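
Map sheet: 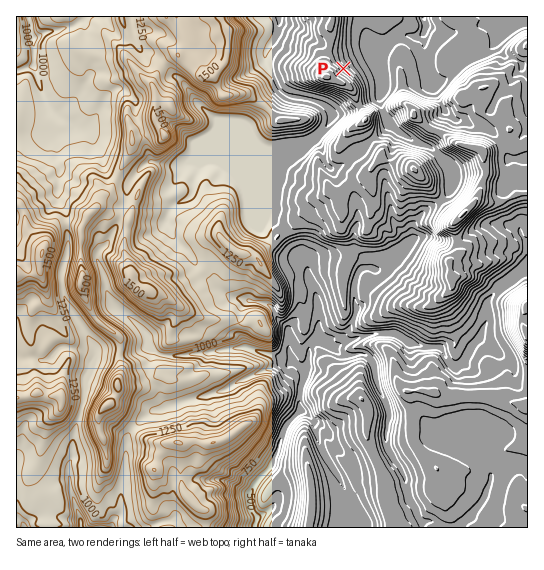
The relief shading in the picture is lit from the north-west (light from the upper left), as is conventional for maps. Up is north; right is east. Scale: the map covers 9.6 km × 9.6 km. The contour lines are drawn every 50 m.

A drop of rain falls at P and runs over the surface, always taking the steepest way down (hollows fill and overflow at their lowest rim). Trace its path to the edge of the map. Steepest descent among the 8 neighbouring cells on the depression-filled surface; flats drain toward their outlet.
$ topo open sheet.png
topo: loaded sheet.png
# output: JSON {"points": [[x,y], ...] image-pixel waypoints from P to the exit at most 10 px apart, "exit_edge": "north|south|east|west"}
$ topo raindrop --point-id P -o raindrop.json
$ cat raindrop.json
{"points": [[343, 69], [354, 63], [365, 58], [375, 53], [386, 49], [394, 38], [405, 35], [415, 37], [425, 30], [425, 19], [423, 17]], "exit_edge": "north"}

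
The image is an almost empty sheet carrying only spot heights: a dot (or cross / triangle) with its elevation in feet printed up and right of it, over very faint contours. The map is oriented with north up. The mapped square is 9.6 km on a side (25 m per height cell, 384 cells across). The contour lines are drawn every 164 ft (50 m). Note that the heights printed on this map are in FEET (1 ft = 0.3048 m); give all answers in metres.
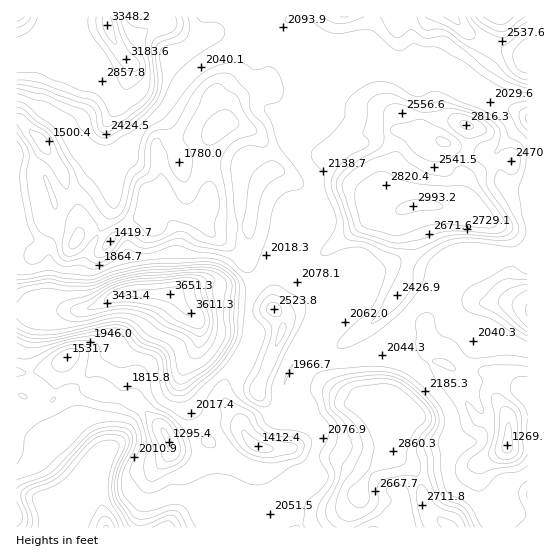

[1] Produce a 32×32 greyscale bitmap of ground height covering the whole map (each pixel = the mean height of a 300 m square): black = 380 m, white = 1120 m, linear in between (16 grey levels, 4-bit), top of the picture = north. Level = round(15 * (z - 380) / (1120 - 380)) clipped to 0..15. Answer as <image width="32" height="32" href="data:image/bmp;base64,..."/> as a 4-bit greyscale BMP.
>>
<image width="32" height="32" href="data:image/bmp;base64,Qk12AgAAAAAAAHYAAAAoAAAAIAAAACAAAAABAAQAAAAAAAACAAATCwAAEwsAABAAAAAAAAAAAAAAABEREQAiIiIAMzMzAERERABVVVUAZmZmAHd3dwCIiIgAmZmZAKqqqgC7u7sAzMzMAN3d3QDu7u4A////AHqqrKd4dVVVVWeId3mZdVWKqqqFVVVVVVVompd5h1VVeaqqZUVVVVVVVpqYiGVFVVZ5qnQzRERERVaJmZhkRERVV6qFMSREMjNWeaqYZUMSRVWJliE0QxIzVniqqGVDEkVVVmUiREIkVVZ5qqllQxJERERDNFVDRVVXmqqpZDMjRDQzM0Z1RGdVZ5qqllRDNEMzNERXmFVnVVZ3h2VEQzNEIjRVWKqFV2VVVVVUREREZlRFVom8p1Z1VWVVVERVVZqZh3ms3bhWdlVWZVRVVWeqq8u7zv64V3ZVVWZVVWZ5qqq97v/9qFZmVVVXZVVniXd3eKzN3KhVVVVVVnVVVmdVVERWd3d1RVVVVVZ2VVVVVDIiNEREM0RVVmZnh2VVVVQyIiISIiM0VVV4mqmYiYZTMiMxERETNFVVeqqqqqqGQzM0QhEhEzRVVoqqq6qpdUMzRVMRIiMzRFaaqqmZl2VDI1VUIjIjQzRWeZmYiId2QiVVVSMyI0RFVmeIh3eHdjFFZ2UzIhIjVVVmeHd4mGUkVWmXVDIRJFVVZniHiZdURWeJqXVCIjRVVVZ3dnZVVHiZqqqWUyNERVVVZlVVVWaaqqq7llVERFVVVVVVVVaJqqqqy4ZlVVVVVVVVVVZ4mqqqrMqXdmVVVVVVVmZniImKqry5mXZlVVVWZmd4iYZn"/>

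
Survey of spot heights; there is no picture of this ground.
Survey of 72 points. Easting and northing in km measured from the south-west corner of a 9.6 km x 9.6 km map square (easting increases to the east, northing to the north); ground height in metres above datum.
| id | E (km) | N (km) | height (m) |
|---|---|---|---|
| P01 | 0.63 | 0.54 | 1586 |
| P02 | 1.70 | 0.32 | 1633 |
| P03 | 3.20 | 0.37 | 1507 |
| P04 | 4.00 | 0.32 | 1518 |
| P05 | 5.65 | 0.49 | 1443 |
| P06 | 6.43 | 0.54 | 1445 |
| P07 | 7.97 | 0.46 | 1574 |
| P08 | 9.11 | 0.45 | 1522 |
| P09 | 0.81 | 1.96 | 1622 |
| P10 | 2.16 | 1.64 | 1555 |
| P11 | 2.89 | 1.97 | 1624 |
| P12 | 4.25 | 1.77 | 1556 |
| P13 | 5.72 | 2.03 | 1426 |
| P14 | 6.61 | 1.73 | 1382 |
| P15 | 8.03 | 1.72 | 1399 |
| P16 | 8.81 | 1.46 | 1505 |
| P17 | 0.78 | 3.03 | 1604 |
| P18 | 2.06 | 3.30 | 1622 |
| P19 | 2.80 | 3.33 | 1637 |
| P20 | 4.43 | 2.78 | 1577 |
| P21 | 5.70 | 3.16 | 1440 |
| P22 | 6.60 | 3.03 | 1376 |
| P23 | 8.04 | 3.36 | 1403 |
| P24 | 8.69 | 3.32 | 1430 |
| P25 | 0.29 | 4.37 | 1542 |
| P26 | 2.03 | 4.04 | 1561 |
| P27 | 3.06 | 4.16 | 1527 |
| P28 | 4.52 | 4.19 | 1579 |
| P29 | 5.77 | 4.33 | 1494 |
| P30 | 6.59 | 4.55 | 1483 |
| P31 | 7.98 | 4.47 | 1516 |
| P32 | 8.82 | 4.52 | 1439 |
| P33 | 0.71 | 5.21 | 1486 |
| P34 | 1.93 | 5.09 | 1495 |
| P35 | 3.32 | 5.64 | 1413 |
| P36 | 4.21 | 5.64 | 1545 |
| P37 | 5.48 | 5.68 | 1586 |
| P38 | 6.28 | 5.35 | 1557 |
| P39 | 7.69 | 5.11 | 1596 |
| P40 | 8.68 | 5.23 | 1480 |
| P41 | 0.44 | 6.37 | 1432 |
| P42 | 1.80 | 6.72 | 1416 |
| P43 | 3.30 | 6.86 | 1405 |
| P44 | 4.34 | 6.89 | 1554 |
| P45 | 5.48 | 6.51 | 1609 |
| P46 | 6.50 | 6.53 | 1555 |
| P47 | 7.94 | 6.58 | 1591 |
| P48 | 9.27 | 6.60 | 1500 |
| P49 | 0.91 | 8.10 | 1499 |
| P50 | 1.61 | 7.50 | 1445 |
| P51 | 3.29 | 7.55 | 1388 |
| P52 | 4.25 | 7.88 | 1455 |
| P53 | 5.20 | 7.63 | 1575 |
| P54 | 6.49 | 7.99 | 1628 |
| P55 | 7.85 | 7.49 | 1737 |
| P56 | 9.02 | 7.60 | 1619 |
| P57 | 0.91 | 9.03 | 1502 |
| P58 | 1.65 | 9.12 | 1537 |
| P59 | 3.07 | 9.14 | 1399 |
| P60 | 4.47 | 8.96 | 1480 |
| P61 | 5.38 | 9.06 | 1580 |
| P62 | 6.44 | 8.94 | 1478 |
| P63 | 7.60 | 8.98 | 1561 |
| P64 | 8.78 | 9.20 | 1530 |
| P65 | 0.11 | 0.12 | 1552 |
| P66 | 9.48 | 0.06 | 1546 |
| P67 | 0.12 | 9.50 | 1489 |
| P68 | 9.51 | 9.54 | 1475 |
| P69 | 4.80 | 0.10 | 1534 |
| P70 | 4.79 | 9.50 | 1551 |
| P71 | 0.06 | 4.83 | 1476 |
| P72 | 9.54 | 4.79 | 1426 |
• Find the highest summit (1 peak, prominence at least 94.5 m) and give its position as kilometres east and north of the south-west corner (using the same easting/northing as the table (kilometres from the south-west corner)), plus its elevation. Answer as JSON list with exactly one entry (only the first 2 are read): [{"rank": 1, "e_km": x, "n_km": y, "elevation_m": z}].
[{"rank": 1, "e_km": 7.76, "n_km": 7.59, "elevation_m": 1749}]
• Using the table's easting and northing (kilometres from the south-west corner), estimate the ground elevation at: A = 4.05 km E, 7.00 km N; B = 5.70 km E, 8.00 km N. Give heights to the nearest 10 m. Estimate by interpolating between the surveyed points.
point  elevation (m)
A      1510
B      1570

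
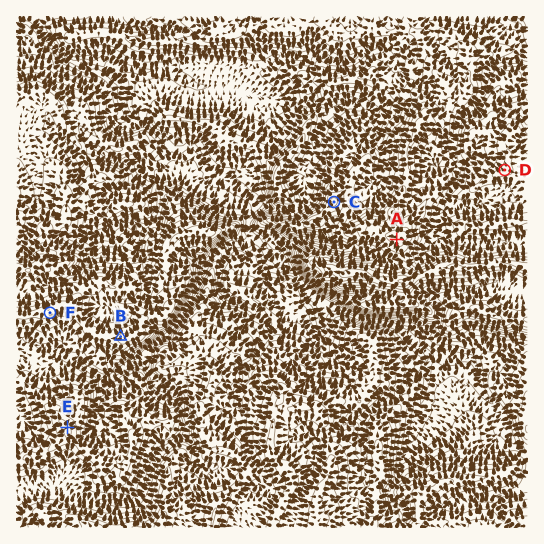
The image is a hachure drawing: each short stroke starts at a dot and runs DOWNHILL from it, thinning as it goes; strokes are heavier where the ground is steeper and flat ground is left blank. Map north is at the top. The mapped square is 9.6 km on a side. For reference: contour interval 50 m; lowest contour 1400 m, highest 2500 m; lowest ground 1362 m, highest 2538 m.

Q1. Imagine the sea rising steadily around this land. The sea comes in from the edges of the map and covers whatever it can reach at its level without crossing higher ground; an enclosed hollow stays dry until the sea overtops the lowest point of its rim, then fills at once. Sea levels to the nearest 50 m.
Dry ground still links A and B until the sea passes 2000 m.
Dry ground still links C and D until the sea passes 2100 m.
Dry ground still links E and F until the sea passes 2150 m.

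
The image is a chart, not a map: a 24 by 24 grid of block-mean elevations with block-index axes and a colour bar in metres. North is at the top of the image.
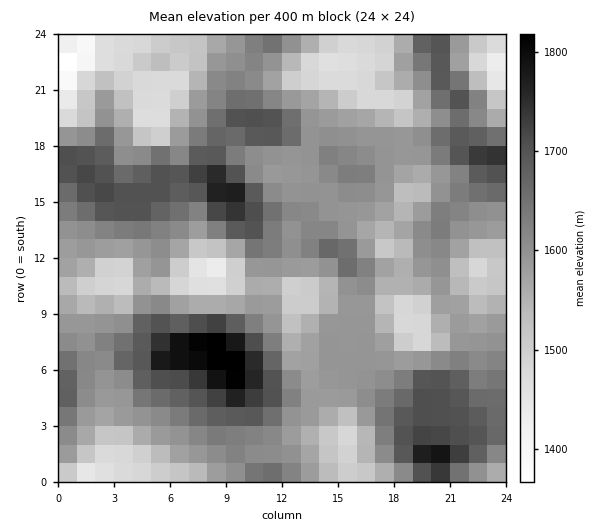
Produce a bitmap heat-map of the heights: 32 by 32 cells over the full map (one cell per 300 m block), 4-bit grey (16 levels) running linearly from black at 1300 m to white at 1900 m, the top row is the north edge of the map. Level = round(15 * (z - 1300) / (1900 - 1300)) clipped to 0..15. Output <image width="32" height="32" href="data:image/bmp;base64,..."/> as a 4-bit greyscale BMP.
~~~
<image width="32" height="32" href="data:image/bmp;base64,Qk12AgAAAAAAAHYAAAAoAAAAIAAAACAAAAABAAQAAAAAAAACAAATCwAAEwsAABAAAAAAAAAAAAAAABEREQAiIiIAMzMzAERERABVVVUAZmZmAHd3dwCIiIgAmZmZAKqqqgC7u7sAzMzMAN3d3QDu7u4A////AFQ0RFVVZ3iZh2ZVVnmqh3Z1REVWZ3eIiId2VXebzLmHd1RVZ3eIiIh3ZVV4q8u6qIdmZ3d4iIiId2VVeaqqqqmXd3d4iZmqqHd2V3mqqqqZmHd4iZmqu6qHd3eJmqqqmal3eKmqq8yqh3d3iJqqqYmZd4mqq83cuod3d4iJqqmJmXiZvMzd3Ll3d3d3d4iIiIiImazd3dyodnd3d2VXd3h3eImrvN26mGZ3d3ZUVnd3d3d5qpmqmIdld3d2RFd3d3Z3Z4h3d3d3VWd3dURndmdlVVZ2VVVWdlVWeHVVZ3VWZlRGdlQzVndmZ4h3d3dlVXdlVndURFd3d3iZd2eIZVZ3d3d4dVVomHiJmHVXiHZWd3iIiId3mqh4iIdmd4h3d4iJmZmXiaqoiIh3dneIh3eJqqqpmJu7qIh3d3dmeIiImqqqqqmsy5h3d4h3ZXiJmaq6qqqqvLqHd3iJh3Z3iaqqqoiqmruod3eIiYd3d5qqqqqHiImqiIh3iIh3d4mru4eZd1V4mZmqmHiHd3eJqqlVeHVEZ4mqqqh3d3dneJiHRHd1RFeJqqqHd3ZlVXipdjR3ZURWeJmHd2ZURVaJqXUkZlVERXiId1VVRFZnipdTIkRFVVV3iIdkRERFd5qGQyI0RWZlZ3iIdlVERXiqdUNCNERVVWd4mYdlRVVoqnZU"/>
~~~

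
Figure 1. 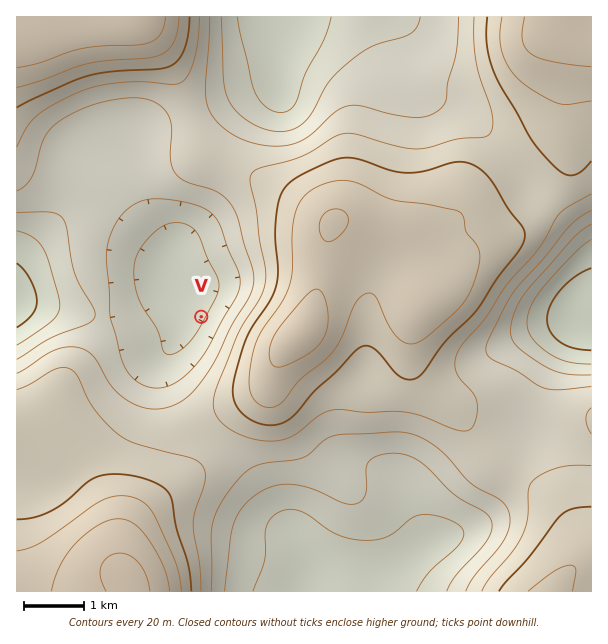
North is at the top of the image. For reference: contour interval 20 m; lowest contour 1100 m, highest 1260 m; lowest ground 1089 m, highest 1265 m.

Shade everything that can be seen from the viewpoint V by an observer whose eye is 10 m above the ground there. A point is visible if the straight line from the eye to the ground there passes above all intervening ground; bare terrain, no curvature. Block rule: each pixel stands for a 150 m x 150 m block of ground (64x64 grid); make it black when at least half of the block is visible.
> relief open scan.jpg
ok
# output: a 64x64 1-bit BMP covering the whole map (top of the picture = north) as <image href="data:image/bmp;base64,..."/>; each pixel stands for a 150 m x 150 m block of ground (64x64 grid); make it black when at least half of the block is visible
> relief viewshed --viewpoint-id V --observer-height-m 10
<image width="64" height="64" href="data:image/bmp;base64,Qk0+AgAAAAAAAD4AAAAoAAAAQAAAAEAAAAABAAEAAAAAAAACAAATCwAAEwsAAAIAAAAAAAAA////AAAAAAAAAAAAAAAAAAAAgAAAAAAAAAGAAAAAAAAAA4AAAAAAAAAHgAAAAAAAAA8AAAAAAAAAPwAAAAAAAAH/AAAAAAAAAf8AAAAAAAAA/wAAAAAAAAD/gAAAAAAAAH+AAAAAAAAAfwAAAAAAAAB/AAAAAAAAAH4AAAAAAAAAfAAAAAAAAAB8AAAAAAAAAP4AAAAAAAAB/4AAAAAAAAH/wAAAAAAAA//gAAAAAAAD//AAAAAAAAP/+AAAAAAAA//+AAAAAAAD//+AAAAAAAP//8AAAAAAA///wAAAAAAD///gAAAAAAH///AAAAAAAD//8AAAAAAAP//4AAAAAAA///wAAAAAAD///AAAAAAAf//+AAAAAAB///4AAAAAAH///gAAAAAAf//+AAAAAAD///4AAAAAAH///gAAAAAAf//+AAAAAAB///wAAAAAAD//+AAAAAAAH//wAAAAAAAf/+AAAAAAwA//wAAAAADgAf+AAAAAAPAAfgAAAAAA8AAAAAAAAADwAAAAAAAAAPAAAAAAAAAA+AAAAAAAAAD8AAAAAAAAAP8AAAAAAAAA/8AAAAAAAAD/8AAAAAAAAP/4AAAAAAAA//8AAAAAAAD//4AAAAAAAP//wAAAAAAA///AAAAAAAAf/+AAAAAAAAH/4AAAAAAAAAfgAAAAAAAAAAAAAAAAAA=="/>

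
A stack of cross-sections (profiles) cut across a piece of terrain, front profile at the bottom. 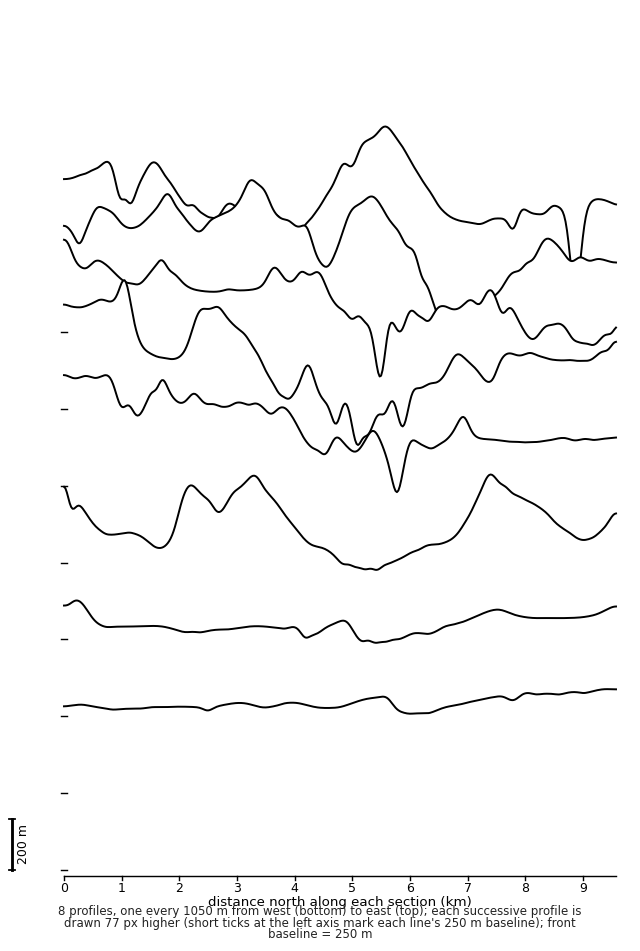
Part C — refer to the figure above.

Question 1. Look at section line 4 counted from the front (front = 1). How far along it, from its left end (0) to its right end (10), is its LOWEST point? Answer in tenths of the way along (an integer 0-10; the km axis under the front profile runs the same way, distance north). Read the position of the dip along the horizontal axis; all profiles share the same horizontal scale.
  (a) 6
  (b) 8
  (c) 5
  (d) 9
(a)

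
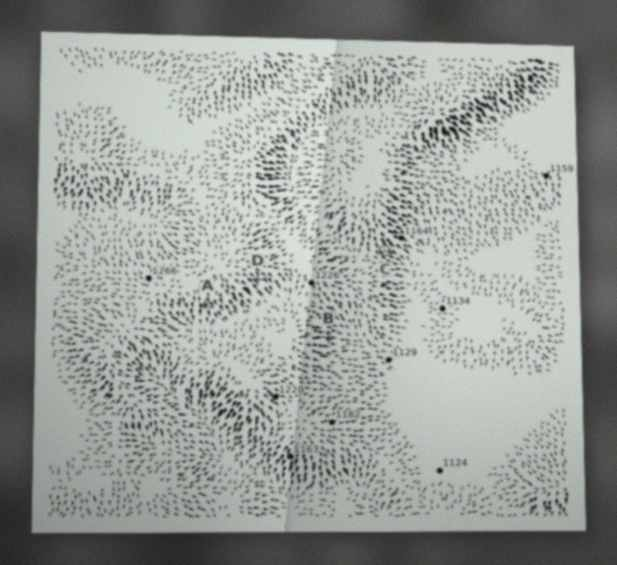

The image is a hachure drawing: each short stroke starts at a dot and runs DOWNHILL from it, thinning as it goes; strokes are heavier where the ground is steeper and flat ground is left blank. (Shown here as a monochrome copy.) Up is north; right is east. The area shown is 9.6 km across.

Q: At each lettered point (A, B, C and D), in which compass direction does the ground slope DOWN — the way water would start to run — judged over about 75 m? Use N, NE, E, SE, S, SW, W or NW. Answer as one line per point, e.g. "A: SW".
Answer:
A: S
B: E
C: SE
D: SE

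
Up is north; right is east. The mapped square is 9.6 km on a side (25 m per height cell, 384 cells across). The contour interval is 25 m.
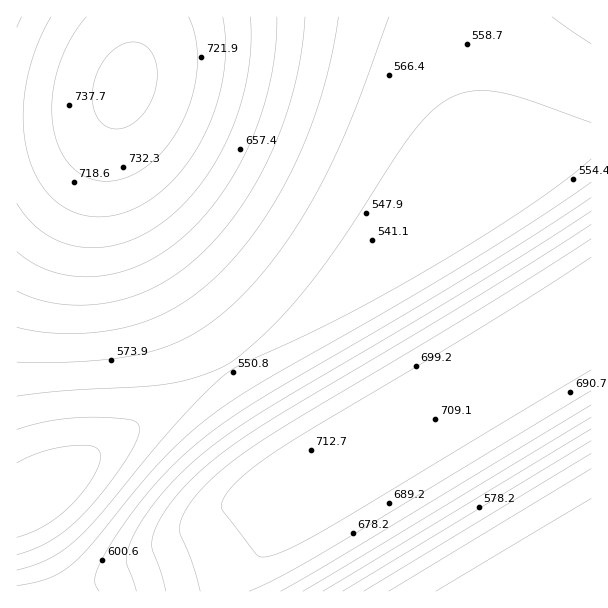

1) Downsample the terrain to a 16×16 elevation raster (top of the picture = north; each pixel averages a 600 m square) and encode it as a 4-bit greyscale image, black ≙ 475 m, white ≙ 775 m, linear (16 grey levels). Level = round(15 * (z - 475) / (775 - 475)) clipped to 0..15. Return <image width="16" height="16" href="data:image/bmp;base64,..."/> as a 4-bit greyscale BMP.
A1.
<image width="16" height="16" href="data:image/bmp;base64,Qk32AAAAAAAAAHYAAAAoAAAAEAAAABAAAAABAAQAAAAAAIAAAAATCwAAEwsAABAAAAAAAAAAAAAAABEREQAiIiIAMzMzAERERABVVVUAZmZmAHd3dwCIiIgAmZmZAKqqqgC7u7sAzMzMAN3d3QDu7u4A////AEV4mrqGQhERI2iru7l1MhEBNpvMy6l0MhEkebzMy6hkIiNGirzMu5dEQ0RXm8zMulVVRERoq8zMd3ZlREVoq8yIiHZUQ0V5vJqph2VDM0aKq7uodlQzM1e83LqGVEMzNM3dy5dlRDMzze7bmGVERES97tyodVRERLze3Kh2VERV"/>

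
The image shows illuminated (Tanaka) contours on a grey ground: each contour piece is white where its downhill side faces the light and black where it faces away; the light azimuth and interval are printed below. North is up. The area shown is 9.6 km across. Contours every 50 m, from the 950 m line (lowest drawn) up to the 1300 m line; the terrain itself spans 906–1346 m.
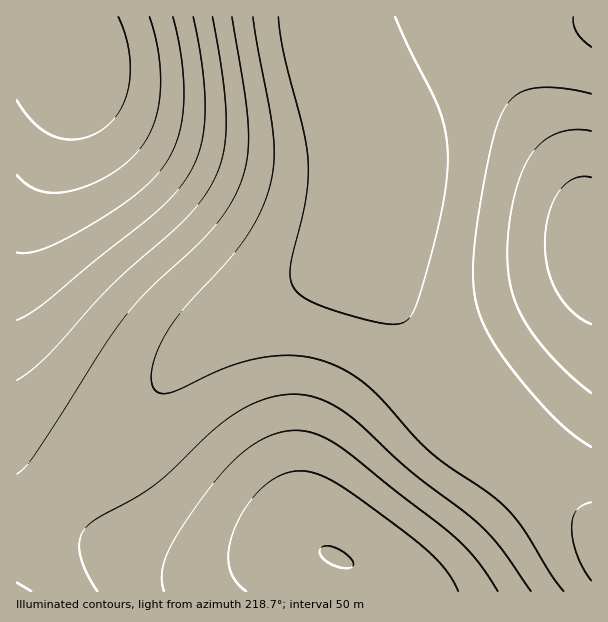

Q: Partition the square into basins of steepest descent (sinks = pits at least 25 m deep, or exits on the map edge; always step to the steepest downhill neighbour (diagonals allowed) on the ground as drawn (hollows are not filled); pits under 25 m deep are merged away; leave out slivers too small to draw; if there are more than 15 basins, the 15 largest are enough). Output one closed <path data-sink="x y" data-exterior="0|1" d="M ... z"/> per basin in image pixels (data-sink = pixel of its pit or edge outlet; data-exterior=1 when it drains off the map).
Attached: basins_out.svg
<path data-sink="335 44" data-exterior="0" d="M479 16l-463 1 0 453 10 15 24 23 46 32 27 13 41 13 16 4 32 0 37-8 39-12 29-2 69 32 10 3 17 0 13-6 21-17 34-33 69-77 42-52 0-152-4 0-2-6-2-28-8-27-22-36-50-77-14-25z"/><path data-sink="591 543" data-exterior="1" d="M591 398l-14 21-37 43-59 65-34 33-21 17-13 6-17 0-31-12 5 8 2 12 219 1z"/><path data-sink="17 591" data-exterior="1" d="M17 470l0 122 355-1-2-12-7-8-46-23-21 0-47 14-37 8-32 0-42-11-42-19-33-22-37-33z"/><path data-sink="591 17" data-exterior="1" d="M591 16l-111 1 10 30 14 25 50 77 22 36 8 27 2 28 2 6 4-1z"/>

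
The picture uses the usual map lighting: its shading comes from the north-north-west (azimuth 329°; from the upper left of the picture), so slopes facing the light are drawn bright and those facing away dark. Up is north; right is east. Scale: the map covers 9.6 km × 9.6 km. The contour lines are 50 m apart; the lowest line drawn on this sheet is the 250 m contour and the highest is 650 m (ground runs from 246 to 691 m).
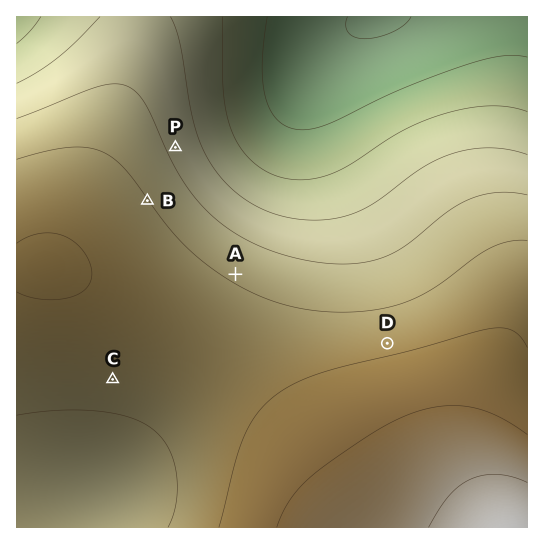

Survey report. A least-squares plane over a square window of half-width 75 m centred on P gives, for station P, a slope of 4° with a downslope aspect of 67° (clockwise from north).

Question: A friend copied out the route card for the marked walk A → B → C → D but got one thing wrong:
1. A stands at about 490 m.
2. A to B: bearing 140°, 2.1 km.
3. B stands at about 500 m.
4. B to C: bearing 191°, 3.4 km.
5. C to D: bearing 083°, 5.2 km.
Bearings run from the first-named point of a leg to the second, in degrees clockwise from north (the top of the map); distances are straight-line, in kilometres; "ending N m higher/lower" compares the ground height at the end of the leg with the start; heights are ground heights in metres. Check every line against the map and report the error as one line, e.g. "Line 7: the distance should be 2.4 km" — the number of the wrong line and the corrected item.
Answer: Line 2: the bearing should be 310°.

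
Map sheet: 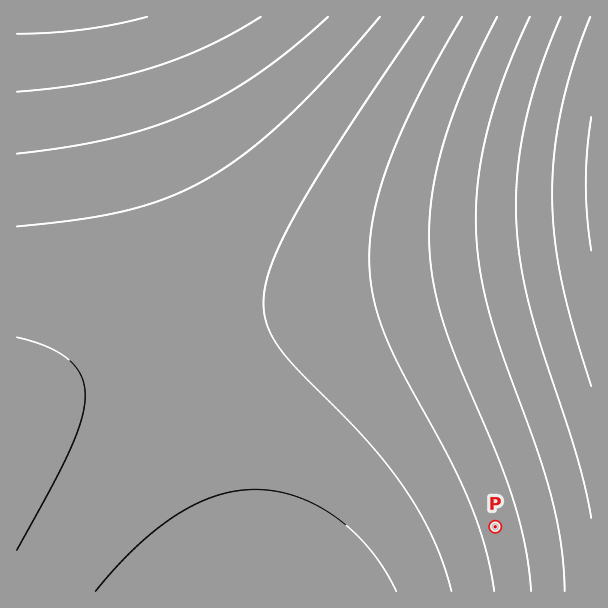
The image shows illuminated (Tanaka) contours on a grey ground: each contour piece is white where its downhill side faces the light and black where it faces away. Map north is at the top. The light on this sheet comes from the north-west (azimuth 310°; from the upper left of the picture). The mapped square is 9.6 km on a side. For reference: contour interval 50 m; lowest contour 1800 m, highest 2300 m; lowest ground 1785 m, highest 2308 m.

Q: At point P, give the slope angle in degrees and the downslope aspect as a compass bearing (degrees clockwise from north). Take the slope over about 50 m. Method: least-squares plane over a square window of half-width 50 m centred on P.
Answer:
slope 4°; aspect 253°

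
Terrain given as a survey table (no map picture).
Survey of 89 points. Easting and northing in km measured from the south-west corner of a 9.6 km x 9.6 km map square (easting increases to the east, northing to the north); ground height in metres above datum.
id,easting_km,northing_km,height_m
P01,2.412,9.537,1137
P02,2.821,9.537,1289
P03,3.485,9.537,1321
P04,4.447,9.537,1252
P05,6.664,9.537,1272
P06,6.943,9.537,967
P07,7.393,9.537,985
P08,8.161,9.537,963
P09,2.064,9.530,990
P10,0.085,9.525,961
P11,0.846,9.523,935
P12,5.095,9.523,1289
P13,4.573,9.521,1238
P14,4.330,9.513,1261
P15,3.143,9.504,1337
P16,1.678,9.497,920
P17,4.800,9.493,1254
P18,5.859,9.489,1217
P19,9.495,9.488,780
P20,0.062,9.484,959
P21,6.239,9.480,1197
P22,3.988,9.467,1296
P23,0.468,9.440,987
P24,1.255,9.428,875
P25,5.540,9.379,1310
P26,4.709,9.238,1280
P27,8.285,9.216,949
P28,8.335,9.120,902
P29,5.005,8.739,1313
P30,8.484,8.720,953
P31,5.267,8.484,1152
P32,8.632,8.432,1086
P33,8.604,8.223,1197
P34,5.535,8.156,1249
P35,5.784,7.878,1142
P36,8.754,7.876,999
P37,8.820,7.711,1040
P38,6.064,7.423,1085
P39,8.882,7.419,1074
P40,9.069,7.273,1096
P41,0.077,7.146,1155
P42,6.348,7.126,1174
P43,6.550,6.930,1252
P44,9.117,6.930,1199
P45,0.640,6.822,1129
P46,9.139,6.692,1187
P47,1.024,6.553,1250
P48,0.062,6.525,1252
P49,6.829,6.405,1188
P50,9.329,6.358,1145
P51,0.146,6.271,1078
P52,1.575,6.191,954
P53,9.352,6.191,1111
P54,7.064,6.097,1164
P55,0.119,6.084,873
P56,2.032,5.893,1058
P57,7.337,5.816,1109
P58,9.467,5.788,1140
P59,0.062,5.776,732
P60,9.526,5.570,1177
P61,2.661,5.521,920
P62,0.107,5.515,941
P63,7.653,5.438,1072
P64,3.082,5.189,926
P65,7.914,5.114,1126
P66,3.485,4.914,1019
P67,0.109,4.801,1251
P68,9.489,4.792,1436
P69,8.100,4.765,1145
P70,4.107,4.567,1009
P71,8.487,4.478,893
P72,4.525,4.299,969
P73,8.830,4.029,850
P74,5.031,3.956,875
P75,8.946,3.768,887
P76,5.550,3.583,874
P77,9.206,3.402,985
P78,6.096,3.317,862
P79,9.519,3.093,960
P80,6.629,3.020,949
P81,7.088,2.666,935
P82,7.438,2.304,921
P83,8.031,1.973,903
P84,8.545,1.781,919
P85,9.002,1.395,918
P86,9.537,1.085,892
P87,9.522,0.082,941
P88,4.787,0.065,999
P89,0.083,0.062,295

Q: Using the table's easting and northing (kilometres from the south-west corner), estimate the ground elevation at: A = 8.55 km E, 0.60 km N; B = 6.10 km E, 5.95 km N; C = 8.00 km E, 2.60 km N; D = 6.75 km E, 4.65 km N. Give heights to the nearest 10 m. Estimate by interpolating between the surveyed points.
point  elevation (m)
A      890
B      1180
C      950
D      860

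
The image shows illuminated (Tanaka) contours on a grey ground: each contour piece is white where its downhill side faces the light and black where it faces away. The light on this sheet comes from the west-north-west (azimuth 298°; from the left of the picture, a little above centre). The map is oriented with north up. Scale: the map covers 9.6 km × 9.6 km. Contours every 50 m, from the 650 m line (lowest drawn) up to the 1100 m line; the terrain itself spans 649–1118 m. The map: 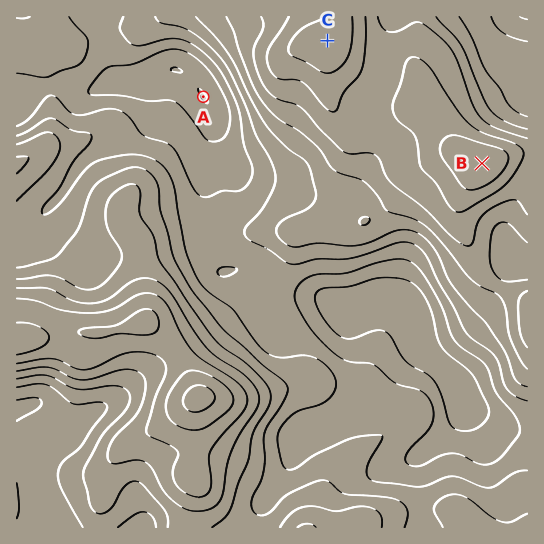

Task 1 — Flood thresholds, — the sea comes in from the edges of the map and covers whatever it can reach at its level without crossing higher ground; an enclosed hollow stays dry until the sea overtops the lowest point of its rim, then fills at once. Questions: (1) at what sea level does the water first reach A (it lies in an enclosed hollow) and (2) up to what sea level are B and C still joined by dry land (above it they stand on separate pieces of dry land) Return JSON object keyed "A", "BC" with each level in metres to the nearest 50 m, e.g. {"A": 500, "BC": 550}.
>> {"A": 750, "BC": 1000}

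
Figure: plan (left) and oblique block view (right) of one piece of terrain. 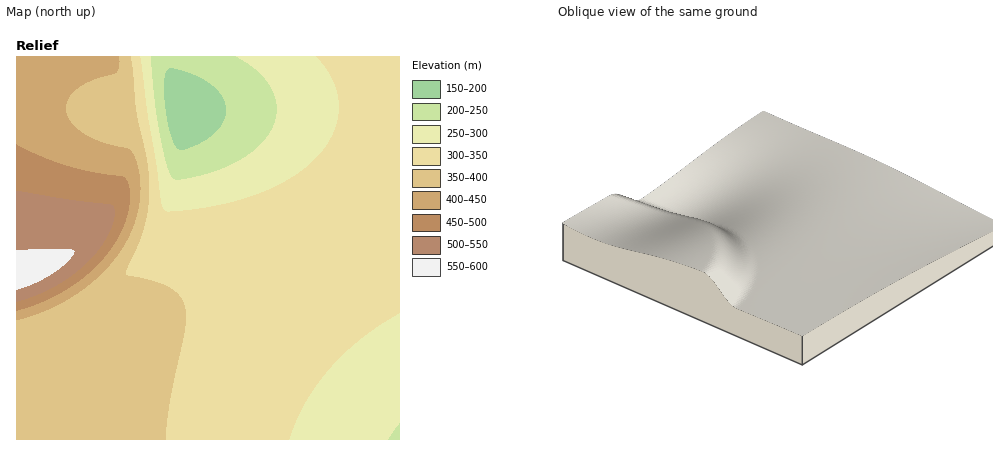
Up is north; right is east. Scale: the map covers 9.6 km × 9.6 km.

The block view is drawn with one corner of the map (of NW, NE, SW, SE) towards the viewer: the SW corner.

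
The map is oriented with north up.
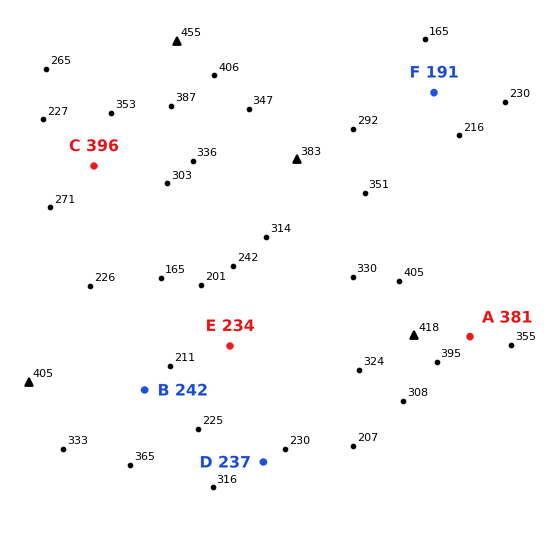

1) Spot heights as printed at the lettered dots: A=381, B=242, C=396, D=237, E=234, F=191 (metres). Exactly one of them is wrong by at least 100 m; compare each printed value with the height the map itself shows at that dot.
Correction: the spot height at C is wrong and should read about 271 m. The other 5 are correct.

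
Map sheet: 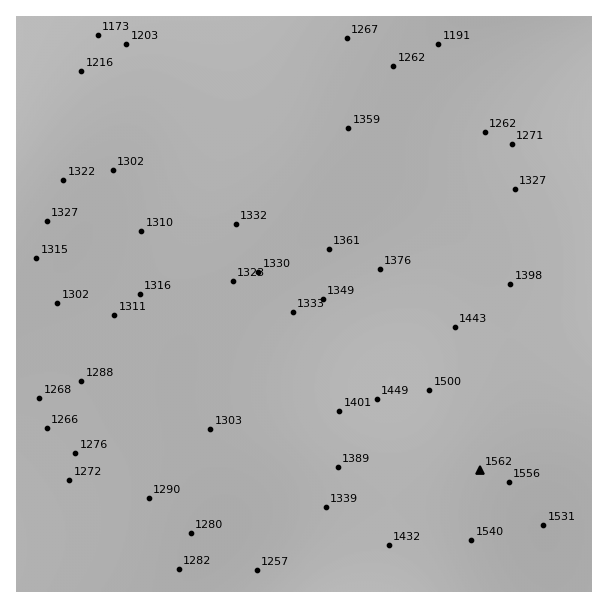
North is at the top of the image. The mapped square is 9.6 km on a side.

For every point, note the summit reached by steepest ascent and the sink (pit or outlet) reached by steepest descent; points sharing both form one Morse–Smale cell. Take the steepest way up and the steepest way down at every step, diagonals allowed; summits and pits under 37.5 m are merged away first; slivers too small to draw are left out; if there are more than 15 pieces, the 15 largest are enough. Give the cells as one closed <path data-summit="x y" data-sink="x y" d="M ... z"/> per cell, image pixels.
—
<path data-summit="480 470" data-sink="17 504" d="M326 175l-2 11-11 18-37 38-52 41-20 11-15 4-22-2-27-13-51-37-36-36-14 4-23 2 1 376 471-1 2-67-6-47-18-45-18-70-14-39-18-38-13-21-36-45z"/><path data-summit="480 470" data-sink="566 17" d="M591 16l-297 1 0 45 2 31 8 35 10 30 11 16 59 65 32 46 23 50 35 120 7 15 5 2 44-2 62-8z"/><path data-summit="480 470" data-sink="17 17" d="M293 16l-276 0-1 199 14 1 23-6 25 26 26 22 36 25 27 13 28 0 21-8 21-14 39-32 31-30 12-17 6-13 0-8-7-10-10-21-10-41-4-40z"/><path data-summit="480 470" data-sink="17 17" d="M591 463l-78 9-32-1 5 14 4 39-1 68 103-1z"/>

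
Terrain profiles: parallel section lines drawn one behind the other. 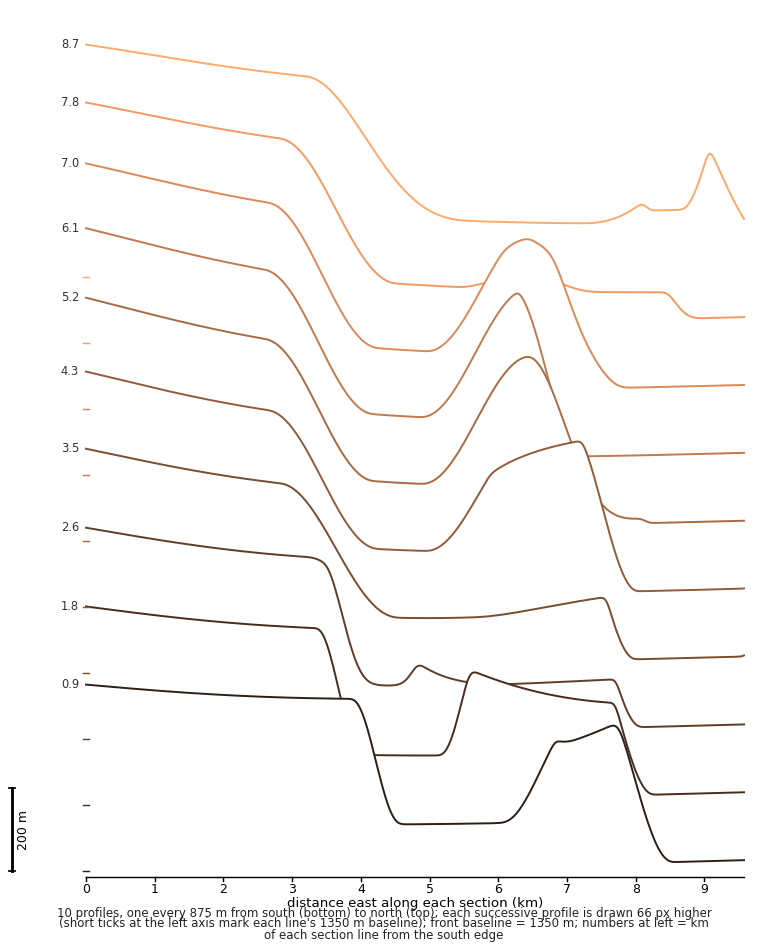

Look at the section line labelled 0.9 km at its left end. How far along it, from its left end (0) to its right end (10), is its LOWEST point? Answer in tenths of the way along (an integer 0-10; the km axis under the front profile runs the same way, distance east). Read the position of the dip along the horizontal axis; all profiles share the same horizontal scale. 9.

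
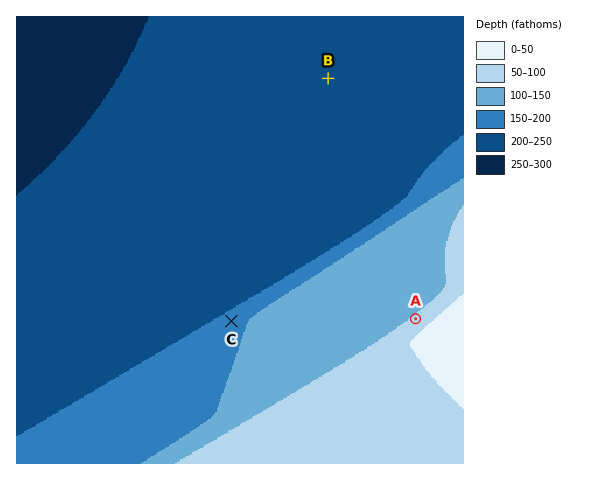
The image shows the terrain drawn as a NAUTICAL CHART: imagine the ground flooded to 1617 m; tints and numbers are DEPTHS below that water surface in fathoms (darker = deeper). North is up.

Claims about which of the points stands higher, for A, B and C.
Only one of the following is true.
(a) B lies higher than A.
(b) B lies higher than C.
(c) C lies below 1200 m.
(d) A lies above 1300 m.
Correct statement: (d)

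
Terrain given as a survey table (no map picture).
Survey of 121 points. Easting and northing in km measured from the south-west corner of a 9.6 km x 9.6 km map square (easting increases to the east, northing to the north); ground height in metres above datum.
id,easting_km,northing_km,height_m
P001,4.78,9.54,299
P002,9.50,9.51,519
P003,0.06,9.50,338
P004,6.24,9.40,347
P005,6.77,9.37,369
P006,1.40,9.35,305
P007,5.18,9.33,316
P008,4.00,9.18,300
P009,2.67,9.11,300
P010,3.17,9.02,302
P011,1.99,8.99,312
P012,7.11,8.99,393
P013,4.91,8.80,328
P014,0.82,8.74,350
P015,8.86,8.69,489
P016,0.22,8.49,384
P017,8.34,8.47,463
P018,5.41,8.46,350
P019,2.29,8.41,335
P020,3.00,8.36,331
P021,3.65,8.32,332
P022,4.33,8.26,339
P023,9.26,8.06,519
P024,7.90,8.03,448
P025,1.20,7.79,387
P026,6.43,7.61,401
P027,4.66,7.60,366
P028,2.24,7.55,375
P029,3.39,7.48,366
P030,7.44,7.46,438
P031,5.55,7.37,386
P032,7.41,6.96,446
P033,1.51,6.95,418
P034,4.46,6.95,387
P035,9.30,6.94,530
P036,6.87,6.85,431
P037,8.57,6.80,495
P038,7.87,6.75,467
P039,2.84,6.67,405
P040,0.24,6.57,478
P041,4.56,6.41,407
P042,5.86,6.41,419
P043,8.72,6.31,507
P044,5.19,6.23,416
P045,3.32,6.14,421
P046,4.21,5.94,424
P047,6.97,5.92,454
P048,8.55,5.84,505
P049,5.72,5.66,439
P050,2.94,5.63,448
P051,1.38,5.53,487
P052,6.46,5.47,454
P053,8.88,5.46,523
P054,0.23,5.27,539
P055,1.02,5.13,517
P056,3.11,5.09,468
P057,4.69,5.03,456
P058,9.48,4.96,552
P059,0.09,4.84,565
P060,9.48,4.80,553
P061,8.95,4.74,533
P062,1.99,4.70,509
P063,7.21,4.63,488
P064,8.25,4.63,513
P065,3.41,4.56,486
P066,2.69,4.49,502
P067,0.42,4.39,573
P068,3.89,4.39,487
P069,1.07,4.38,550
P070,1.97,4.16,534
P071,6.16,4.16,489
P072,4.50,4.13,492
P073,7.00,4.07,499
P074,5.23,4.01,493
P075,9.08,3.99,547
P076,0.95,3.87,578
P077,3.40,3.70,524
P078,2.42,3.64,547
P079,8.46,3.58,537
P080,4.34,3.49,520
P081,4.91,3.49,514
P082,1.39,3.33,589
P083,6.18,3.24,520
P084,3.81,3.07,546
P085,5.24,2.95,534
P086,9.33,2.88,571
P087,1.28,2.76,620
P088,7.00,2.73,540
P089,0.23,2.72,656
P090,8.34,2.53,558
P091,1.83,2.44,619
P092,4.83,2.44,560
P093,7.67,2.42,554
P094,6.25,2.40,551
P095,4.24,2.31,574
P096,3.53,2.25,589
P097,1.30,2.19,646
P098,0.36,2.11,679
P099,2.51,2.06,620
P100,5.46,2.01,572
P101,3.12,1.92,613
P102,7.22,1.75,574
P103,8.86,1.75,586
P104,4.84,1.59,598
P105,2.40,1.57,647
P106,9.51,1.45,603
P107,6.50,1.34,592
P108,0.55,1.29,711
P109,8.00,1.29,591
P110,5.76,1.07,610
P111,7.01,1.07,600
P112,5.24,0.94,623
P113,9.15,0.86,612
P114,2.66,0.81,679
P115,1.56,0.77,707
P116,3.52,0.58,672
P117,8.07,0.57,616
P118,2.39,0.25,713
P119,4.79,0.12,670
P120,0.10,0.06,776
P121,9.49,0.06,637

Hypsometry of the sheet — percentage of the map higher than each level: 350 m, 91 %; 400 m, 81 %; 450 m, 68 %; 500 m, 52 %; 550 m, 34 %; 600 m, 20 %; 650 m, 9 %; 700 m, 3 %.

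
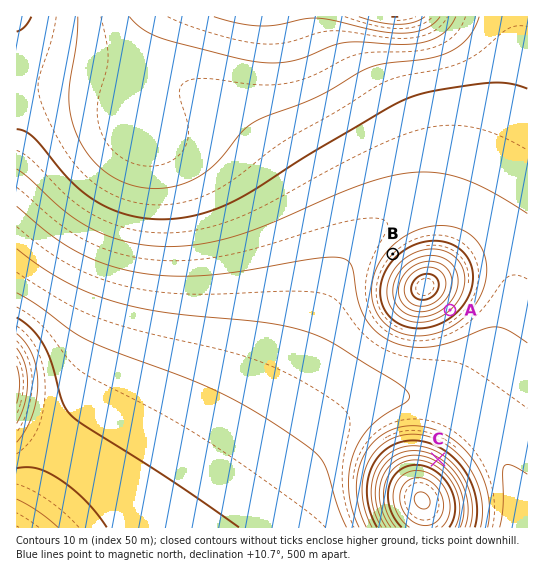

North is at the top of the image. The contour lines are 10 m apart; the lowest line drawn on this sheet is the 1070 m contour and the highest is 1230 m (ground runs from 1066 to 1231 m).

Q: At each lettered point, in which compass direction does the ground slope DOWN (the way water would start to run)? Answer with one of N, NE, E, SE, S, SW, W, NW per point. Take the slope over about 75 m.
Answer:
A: SE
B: NW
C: NE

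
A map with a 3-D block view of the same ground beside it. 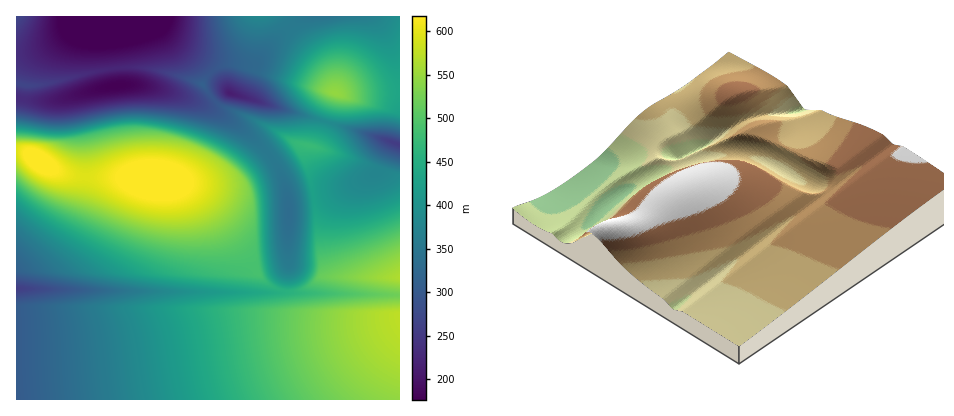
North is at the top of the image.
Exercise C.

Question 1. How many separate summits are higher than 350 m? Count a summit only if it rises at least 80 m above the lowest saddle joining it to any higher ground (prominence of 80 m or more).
2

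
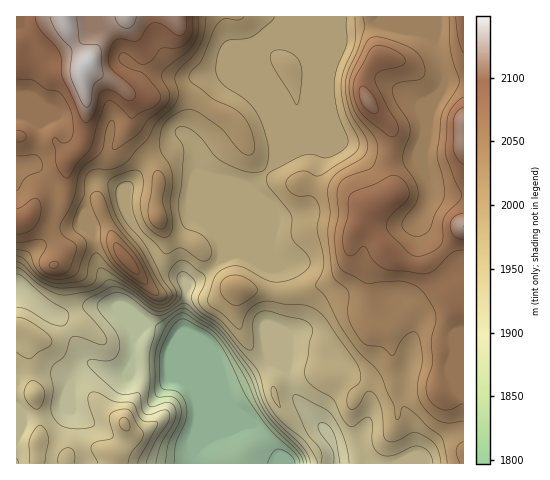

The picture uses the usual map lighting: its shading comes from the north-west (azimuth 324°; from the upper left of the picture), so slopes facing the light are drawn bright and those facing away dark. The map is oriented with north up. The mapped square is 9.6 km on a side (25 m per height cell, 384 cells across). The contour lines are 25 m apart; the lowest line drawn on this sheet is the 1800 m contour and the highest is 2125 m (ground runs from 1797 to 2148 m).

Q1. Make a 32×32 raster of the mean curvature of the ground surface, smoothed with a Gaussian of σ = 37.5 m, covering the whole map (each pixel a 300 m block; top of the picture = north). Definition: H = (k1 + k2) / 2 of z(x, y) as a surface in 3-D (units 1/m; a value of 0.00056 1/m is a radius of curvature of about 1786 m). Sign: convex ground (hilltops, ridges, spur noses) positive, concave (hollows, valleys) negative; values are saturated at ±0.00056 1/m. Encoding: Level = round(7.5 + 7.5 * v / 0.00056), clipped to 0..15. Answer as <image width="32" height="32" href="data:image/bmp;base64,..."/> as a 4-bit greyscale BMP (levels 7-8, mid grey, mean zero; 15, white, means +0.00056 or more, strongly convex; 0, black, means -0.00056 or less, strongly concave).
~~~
<image width="32" height="32" href="data:image/bmp;base64,Qk12AgAAAAAAAHYAAAAoAAAAIAAAACAAAAABAAQAAAAAAAACAAATCwAAEwsAABAAAAAAAAAAAAAAABEREQAiIiIAMzMzAERERABVVVUAZmZmAHd3dwCIiIgAmZmZAKqqqgC7u7sAzMzMAN3d3QDu7u4A////AGpqdqqGdmiZh2A/VpZ2Y3pseImGuWRneJgk+ziHqFWJW4d1TLy2R3dyT7Q6ZapohlllV56T/Ed3Qv5Va4SZWJduZmqWsoxHdkn2V3qkl3rIfHZ5dHsVZ3U8xYmIhpdrpnhnd1VuJ3dkXIaZl2eXWneIaGWHbRd3M9l2eHR4mEiXeahoyG02dgr2d3lVqYdJl6uHm6ZqkiBvtHZmWamIaIa2RpllYnA7u3NXZnqYeHaYZFdkIgr4j5mWmYeIiHd2mEJWamF/5je82pmpdnhlaIgL/bgn/DFFmoVmZ4iXh5h3XduCT/J2e1ZXd2R7h6uahoV6xL9gh7tnd3h1fHfIZ4a3d1PKBMaGd3d4h4uYhWZsumlF4j31Z3d3d3ZomXVWjXtbScJbpGd3d1d1eaqpZWdpWniDScZnd3Z6l4qIrIVod1tjZTnWZ3ZniqeLh4plamV9lqp3l2d3mGWGR4eXVnqGiLh5Z2h3eKhnd2NHmFWMxqaZSahVZ3imd3d0V5pla2ZkmjanVGialXd3c4vJZX13Y70nm7eJqWd3iFTehWdLZYXJS6q4iXZ3d3dG+lV3R4iXyLp4VVdnd3l3R+ZWiVaoV7xjaIdXZ3eKd2PKmqhZlVeKc3h5hld3d3dyjcqGWnZ7doema8dWZ3d3dHpUZ0pZi2d6p4ymeZd3h3SXd3dL"/>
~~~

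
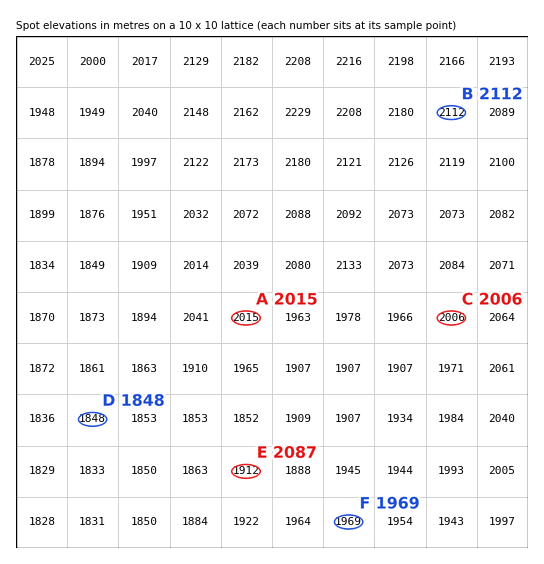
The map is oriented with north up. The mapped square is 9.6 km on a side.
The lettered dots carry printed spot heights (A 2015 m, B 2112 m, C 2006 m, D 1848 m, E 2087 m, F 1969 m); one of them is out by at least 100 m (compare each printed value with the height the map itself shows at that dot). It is E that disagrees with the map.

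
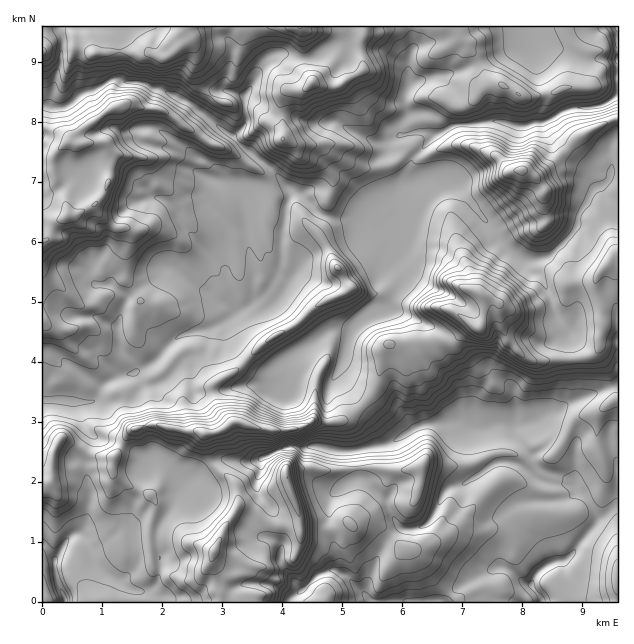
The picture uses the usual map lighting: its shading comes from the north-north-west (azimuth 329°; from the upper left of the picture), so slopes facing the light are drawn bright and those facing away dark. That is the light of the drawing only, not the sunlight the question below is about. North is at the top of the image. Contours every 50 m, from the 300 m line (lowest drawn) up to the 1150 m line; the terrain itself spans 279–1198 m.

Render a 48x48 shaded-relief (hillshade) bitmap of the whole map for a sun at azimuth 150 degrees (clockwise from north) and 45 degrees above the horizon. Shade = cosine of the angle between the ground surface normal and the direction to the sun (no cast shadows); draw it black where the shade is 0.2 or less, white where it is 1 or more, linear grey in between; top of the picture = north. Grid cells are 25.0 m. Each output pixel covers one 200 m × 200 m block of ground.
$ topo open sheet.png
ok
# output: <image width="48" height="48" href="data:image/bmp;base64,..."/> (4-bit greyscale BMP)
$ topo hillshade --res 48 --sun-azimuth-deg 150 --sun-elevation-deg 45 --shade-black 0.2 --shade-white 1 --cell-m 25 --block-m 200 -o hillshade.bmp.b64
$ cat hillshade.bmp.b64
<image width="48" height="48" href="data:image/bmp;base64,Qk32BAAAAAAAAHYAAAAoAAAAMAAAADAAAAABAAQAAAAAAIAEAAATCwAAEwsAABAAAAAAAAAAAAAAABEREQAiIiIAMzMzAERERABVVVUAZmZmAHd3dwCIiIgAmZmZAKqqqgC7u7sAzMzMAN3d3QDu7u4A////AJuYiJmqqqmamIzaaJrM3d3Lmaqqi5mYh6qJmZmqmaqqqqzdhorKzd3cuZmqqYmYdpqJmamqh3m6qrvu2qzKrM3cy6mbyniIZZmJmqqZmGe7marO3czLmrzMzLurzKmIZLqJmamZmHWbmZud3MzcqIm8zMu6u7uoZLypmZmZh2Nbqqucy6vMuIeKu7uqu7u5dbzKmqqal3Uouqmbqpmrust4mrqqqru7l83Lq7qqqYhFupmamXeaqs64ibuqqpmqqczLm7uqqZl2iZi4mYaJqZzZiKu6qpmZq8u7mrqZqpmYiGe3q6mJqYvcmIq7qqqZq6q6mbqZqqmYdzOYuqmZmZvcupiaqruqqpu6iLupq7u6qlAVVERVRFi7qqmZmruqqnu5Zay7u83u7utZZoh1QgJ4iImZmZupqzeYZGzcy7zu7u///d7suEJImYiImYqpqzJXZBSJd1N7y5et/t7u3biJqZmZmYiqu1RXZTAAAAAAMgAAeYrN3d3bqqq6qpiJrIiZiHUyNEMQATVSR1ac3d7ty7zLy7qXiaqqqZmId3d2VYmXeXZ6zd3u3LzMzdy6mKq7upmZmIeLy6qYi5dovMze7cvMzu3dy6q7u6qpmZdnvcqZerhoq7vN7czLze3d7bu7u6u6iZmHe+25iLlnq6u87uyryqqr3czLu6u7qIiIda7sqalTaJmazd3LqZiHvMu7u6q7u5mYhjfO26pzI1eaqt7cy6mXrLqru6m7u7qpmGNK7tynVEeZmazdy6qYm6u6u7mqqqqqqZhUne7rmENniZu6qqqpm7uqmrqZmaqqqqmFR77rqWEEaJh2eZqqq7uqqquZmaqqqqqXVomamYUSVmVFaIiZq8uqqru6qqqqqqqpdpd6mZcyIzNGiHiGit3LqrzLu7qqqqqqhmaaqZhjRUVpqoeGV97t27zdy7uqqqqqqWiZqZl2ZniazciHVL3u7bvNy7qqqqqaqZqpmZmHd4mZreyYdIvd3JiaqqqqqqqZiaqqqZmHiJmYi+2oh3ia3Jd4mqqqqqqYiruqqZmHiZqZm9y5mXiIrcqZqqqqqqqomsy6qpmXiZqqq8zKmZmZjNy7uqqqqqq7urzLuqmZmHiry5u6maqpmt3Mu7u7u6vN3MzMu6qqqWSLuIq7qZq6qs3Mu7zcuru93czLq7q7uoUhVYvLqnm7uqqqu8vLupvMzMu7qamaqXYQBGnMumebqZiJvLqIqom6mZmrqZqGVCEiAkWc3GRHu93Mu6eLqJiZqZq8y6qql2V5dTIknFQia+7ct3q8uHm93czM26q7zdzN3bYxAppzE2qXZ7qruGnO7u3N26qqq97d7e7Mk7zKYhNoq7y6yGeb3u7t3KiIiau6iazd68zd3KvN3M3c22VmiqvdzLqYiIh2ZmeJu+zN7uzN7s7c3ZZmV5irrLq7qZdWiHd4mtyrzdu7zd3MzcqaqZmavLmru6mJmZiZq6uJiZiHisu7vd297Kms3cqaqqqqmZmZmoqIiZh3ebu7vN3N7bqs3cuqqpqqqZqZmA=="/>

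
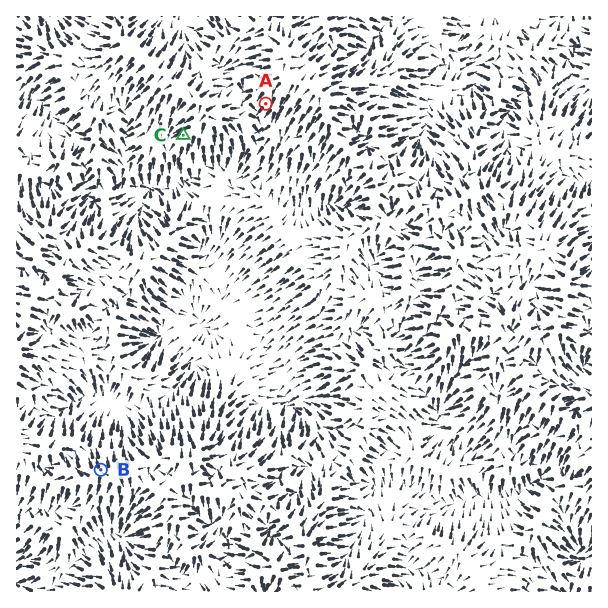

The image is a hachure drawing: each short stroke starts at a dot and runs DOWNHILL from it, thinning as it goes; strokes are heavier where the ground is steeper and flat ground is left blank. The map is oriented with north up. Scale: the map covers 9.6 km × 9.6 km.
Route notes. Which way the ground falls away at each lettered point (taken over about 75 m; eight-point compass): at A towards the SW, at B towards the N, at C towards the SW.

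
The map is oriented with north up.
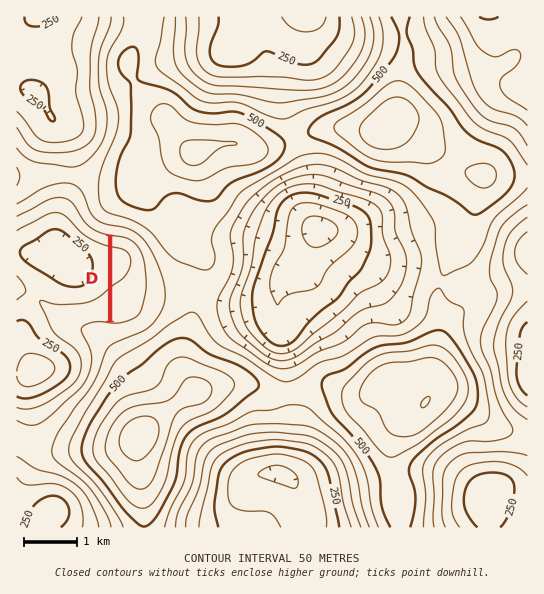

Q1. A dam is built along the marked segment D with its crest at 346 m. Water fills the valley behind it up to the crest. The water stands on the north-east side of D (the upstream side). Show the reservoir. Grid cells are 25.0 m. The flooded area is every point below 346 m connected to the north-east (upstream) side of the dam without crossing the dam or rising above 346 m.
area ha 82.7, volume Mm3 24.57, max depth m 73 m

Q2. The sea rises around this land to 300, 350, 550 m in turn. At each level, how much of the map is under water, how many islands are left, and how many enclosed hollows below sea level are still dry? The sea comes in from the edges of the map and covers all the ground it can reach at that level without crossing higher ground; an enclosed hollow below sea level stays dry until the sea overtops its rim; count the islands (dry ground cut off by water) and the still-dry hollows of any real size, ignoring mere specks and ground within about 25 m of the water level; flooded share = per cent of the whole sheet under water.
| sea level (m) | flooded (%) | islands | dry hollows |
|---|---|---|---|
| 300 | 20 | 0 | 1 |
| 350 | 29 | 0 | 1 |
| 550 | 88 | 4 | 0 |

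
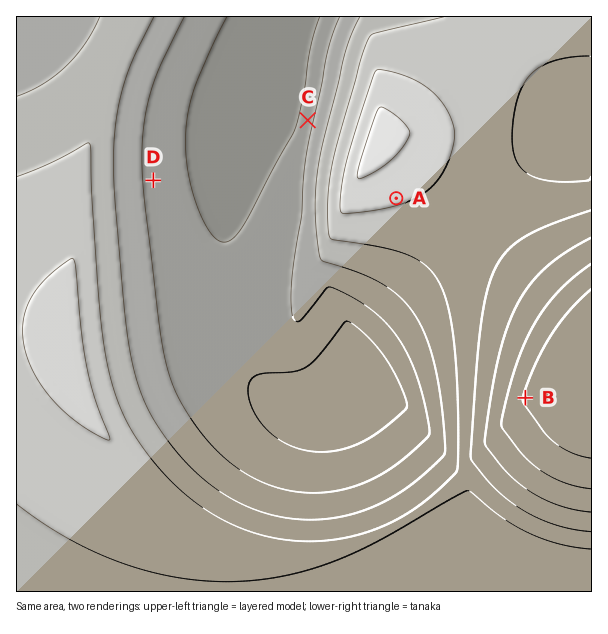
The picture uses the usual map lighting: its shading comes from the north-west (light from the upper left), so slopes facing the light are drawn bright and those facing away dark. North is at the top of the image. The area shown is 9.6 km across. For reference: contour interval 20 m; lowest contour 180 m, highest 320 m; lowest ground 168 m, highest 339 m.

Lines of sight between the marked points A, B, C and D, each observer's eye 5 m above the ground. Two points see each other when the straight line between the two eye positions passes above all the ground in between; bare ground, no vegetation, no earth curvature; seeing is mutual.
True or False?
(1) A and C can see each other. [False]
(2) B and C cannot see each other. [True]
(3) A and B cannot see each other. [False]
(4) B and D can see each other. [True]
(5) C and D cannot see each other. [False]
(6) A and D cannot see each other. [True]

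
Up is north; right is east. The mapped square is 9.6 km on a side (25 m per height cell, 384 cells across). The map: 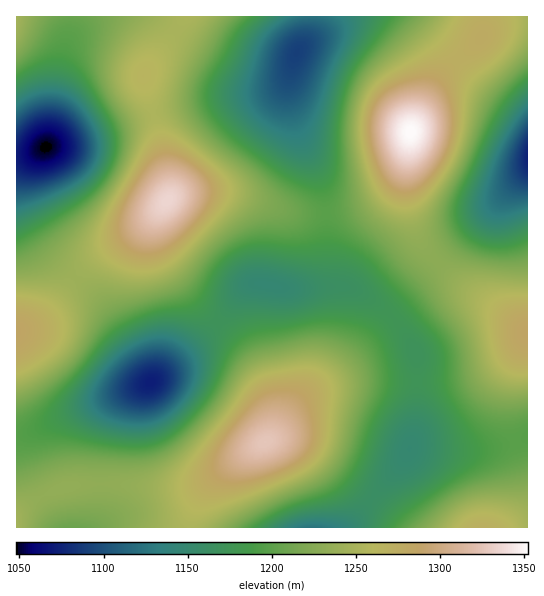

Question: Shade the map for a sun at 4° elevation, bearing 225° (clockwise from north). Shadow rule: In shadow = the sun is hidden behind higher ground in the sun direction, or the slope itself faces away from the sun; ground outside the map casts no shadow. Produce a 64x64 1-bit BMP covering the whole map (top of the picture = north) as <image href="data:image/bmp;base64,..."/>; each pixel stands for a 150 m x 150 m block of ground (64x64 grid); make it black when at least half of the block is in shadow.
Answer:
<image width="64" height="64" href="data:image/bmp;base64,Qk0+AgAAAAAAAD4AAAAoAAAAQAAAAEAAAAABAAEAAAAAAAACAAATCwAAEwsAAAIAAAAAAAAA////AAAAAAAAAAAAAAAAAAAAAAAAAAAAAAAAAAAAAAAAAAAAAAAAAAAAAAAAAAAAAAAAAAAAAAAAAAAAAAAAAAAAAAAAAAAAAAAAAAAAAAAAPwAAAAAAAAD/gAAAAAAAAP/AAAAAAAAB/8AAAAAAAAH/4AAAAAAAAP/gAAAAAAAAf+AAAAAAAAA/4AAAAAAAAA/gAAAAAAAAAcAAAAAAAAAAAAAAAAAAAAAAAAGAAAAAAAAAA4AAAAAAAAABgAAAAAAAAAAAAAAAAAAAAAAAAAAAAAAAAAAAAAAAAAAAAAAAAAAAAAAAAAAAAAAAAAAAAAAAAAAAAAAAAAAAAAAAAAAAAAAAAAAAAAAAAAAAAAAAAAAAAAAAeAAAAAAAAAD4AAAAAAAAAfwAAAAAAAAD/AAAAAAAAAP8AAAAAAAAA/wAAAAAAAAD/gAAAAAAAAH+AAAAAAAAAP4AAAMAIAAAPgAAB//wAAAEAAAP//AAAAAAAA//+AAAAAAAD//wAAAAAAAf//AAAYAAAA//8AAHwAAAD//wAAfAAAAP//AAD+AAAAf/8AAf4AAAB//wAB/gAAAD//AAP+AAAAD/8AAfwAAAAD/wAA+AAAAAD/gAAAAAAAAD8AAAAAAAAADwAAAAAAAAACAAAAAAAAAAAAAAAAAAAAAAAAAAAAAAAAAAAAAAAAAAAAAAAA=="/>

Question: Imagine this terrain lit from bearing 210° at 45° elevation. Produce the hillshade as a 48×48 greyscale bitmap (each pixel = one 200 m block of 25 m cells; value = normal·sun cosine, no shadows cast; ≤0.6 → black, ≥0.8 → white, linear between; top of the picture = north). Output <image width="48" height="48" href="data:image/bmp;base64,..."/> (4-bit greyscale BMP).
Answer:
<image width="48" height="48" href="data:image/bmp;base64,Qk32BAAAAAAAAHYAAAAoAAAAMAAAADAAAAABAAQAAAAAAIAEAAATCwAAEwsAABAAAAAAAAAAAAAAABEREQAiIiIAMzMzAERERABVVVUAZmZmAHd3dwCIiIgAmZmZAKqqqgC7u7sAzMzMAN3d3QDu7u4A////AGeJqqqZmZmZmZqru8zd3Muph3dndmZlVniJqqqZmZmZmaq7u8zd3LqYh3ZmZmVVVmeJmZmZmZmZqqq7vMzMy6mYd2ZmZVRFVmeIiImZmZmZmqu7zMzMuqmId2ZmVVRFVmd3d3d3d4iJmau7zMzLqpiId3d3ZlVVZmZmZmZmZmZ4iZq7u7u6qYiHd3d3d3dndnZmZVVEREVneJmqqqqpiId3d4iIiIiId3dmVUMyIjRWZ4iZmZiId3d3eIiZmZmYiId2VDMiIiNFZneIh3d2ZmZ3eImZmqmZiIh2VDIiIiNFVmd3dmZmZmZ3iJmaqqqpmZmHZUMyIzRFVmd3dmZmZmd4iJmqqqqqqqmYdlREREVWZnd3dmZmZnd3iJmqu7u7u6qph3ZlVWZ3d3d3ZmZmZmd3eImaq7u7u6qqmId3d4iZmIh3ZVVWZmZmd4iZqru7u6qqqYiImaq7qph2VUVVVVVmZ3iJqru7u5qqmYiZqrzMu6h2VEREREVWZniJqru7qpmZmIiau8zdy6h2VEREREVWZniaq7u6qoiIh4iavM3dy5h2VURERFVWZ4mru7uqmXd3d3iavMzcuph2ZVRERFVWZ5q8y7qpmHZmZniau8zMuYd2ZVVVVVVmeJu8y7qZh2ZmZniau8zLqYdmZVVWZmZniau7uqmIdlVWZ3iau7u6mHdmZmd3d3d4mru7qph2ZVVWd4mqu7u6mHd3d4iZiIiau7u6mIdlVVZneJqru7upmIiImaqqmZmru7uph2ZURWZ3iJq7zLupmImaq7u6qqq7u7qYdlRERWZ3iJq7zLupmZmru7u6qqu7u6mYZUMzRWZ3iJqru7upmZqru7uqqqu7uqmHVDIzRVVmd4mqu7qqmZqqu6qpmaq7u6mGUzI0RVVVZniaqqqpmZmqqqmYmaq7u6mGVDNEVUREVWeJmZmZiImZmYiHiJq7zLqHVERVVEMzRFZ4iZiId3iIh3ZmeJq8zMqXZlZmVEMzM0VniId2ZmZmZlVVaJrM3cuYd2ZmVEMzNEVnd3ZlRERERERFaJvN3cuYd3ZmVFRERWd4h3ZTMiMzMzNFeKvN3LqYd2ZmZWVmd4mZmHVDIiIiIjRWibzd3LqYdmZmZXd4mqu7qHVDIiIiI0Vnirzdy6mHZmZ3doiavM3cuXZDMiIjM0VomrzMy5h2VWZ3d5q8ze7tyoZUMzMzRFZ4mrvLqYdlVVZ3iKvN3v/tyodlRDRERVZ4mqu6l2VURFZ4iKvN7//typdlVEVVVWZ4mqqYdlRERWeIibzd7u7cuph2ZWZmZmd4mamHZUREVniJmbvN3t3LqYh3d3d3Znd4mZmHVURFZ4mZmru8zMu6mId3d4h3d3eImZh2VVVWZ4mZmqqru7qZiHd3iIh3d3eIiIh2ZmZmeJmZmZmZqqmYh3d4iIh3d3iImIh2ZmZneJmZmYiJmZmYd3d4iIh3eImZmZh3dmd3iIiIiHiImZmYh3eIiIiImZqruqmId3d3iIiHd3iImZmYh3iImYmZmqq7u6mYd3d3iIh3dw=="/>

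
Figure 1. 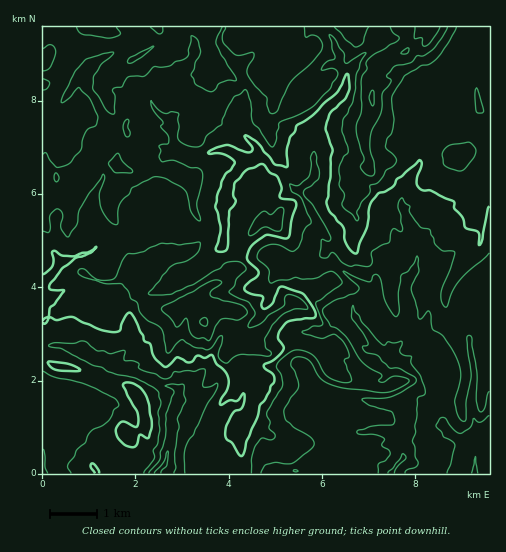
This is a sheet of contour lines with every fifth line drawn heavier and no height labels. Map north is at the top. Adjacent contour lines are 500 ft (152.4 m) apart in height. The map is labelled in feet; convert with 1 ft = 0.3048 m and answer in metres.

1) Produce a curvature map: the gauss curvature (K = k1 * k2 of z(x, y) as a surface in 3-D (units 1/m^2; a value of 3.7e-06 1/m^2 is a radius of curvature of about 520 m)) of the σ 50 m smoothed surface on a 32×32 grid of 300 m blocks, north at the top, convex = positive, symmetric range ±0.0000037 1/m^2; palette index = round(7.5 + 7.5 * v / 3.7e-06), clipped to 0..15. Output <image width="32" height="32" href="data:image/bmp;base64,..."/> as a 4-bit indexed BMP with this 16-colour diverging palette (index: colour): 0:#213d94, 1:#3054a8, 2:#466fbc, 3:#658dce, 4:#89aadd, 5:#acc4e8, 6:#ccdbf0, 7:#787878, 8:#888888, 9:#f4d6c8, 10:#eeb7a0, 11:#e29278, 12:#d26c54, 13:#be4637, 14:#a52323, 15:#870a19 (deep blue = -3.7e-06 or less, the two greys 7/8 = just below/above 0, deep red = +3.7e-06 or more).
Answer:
<image width="32" height="32" href="data:image/bmp;base64,Qk12AgAAAAAAAHYAAAAoAAAAIAAAACAAAAABAAQAAAAAAAACAAATCwAAEwsAABAAAAAAAAAAlD0hAKhUMAC8b0YAzo1lAN2qiQDoxKwA8NvMAHh4eACIiIgAyNb0AKC37gB4kuIAVGzSADdGvgAjI6UAGQqHAHeKh1jGmIdYl4h3d6ZniHiId3dYZ7d4mnd3d3enl4iHd4domYZ2Z3aXd3eIeZiFeHh3jUuHd3mGaId3d4aGhoaHd4aEfJeHl5mIh3eIeIqMd4iJ2nVnh3iId3eHWGJnaneHVKo4acSHxXV7dS8uiGZ8hodWiHlQkjqYt2h1dnh4Z5iHeKd4f6T41HiJd4Z4d3d4eGeHalSWg0ereHiXh4iYiKiHh2+FSUp5Bnh3h3dnd3eFrFxmD/Kxm/eYiXh3h4eHiDRpZVd3fuGHh4h3mIh3d2WHeYiotkdWiGiIh4eId9iodnp3ard5iKF5R4eHiKk2h3i01WgOd0i5h3iHeIh4iId3Z5d4OrR7Z6l3h3iHh3iHd3iFd5fYeWiGeGd4d3mHh4h4iXd5imd4aIeId4iHaYh3iGiIdxkZaUl4eHd3d4d3eIiYd4jYaXi1eIh4eIZqd5dKhnd5dpmJT2h4eHh5hXqYZ7R4Z3WId3Rnd4mHeJiFiHK5eKaoh3eHmHiId4d3iHmIl3eGZ4eHqHeHeHh3iWWIZ3d3aWh2Z3Rnh4h3aIiIeId4iZh3iYhsiYeIiLd3d4dneHiXeIiKineId4hnh3Z3h4eJHHd31WNoiHd4h4h32Ihoh2d3h2Nch4Z4iIaHd2d3l3jHh2yYtHoed4d3Z8hqZ3h3d4drWYeJaKV3"/>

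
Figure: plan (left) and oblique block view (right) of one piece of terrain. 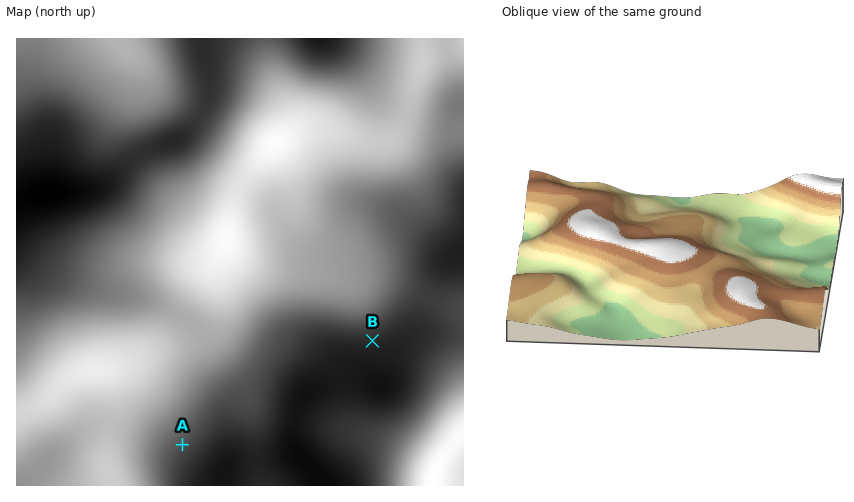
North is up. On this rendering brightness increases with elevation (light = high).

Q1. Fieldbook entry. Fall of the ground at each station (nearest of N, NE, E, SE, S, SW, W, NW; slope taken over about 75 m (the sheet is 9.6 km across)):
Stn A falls SE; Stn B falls S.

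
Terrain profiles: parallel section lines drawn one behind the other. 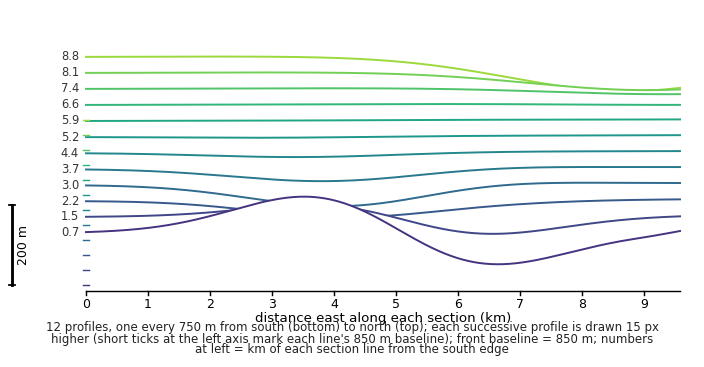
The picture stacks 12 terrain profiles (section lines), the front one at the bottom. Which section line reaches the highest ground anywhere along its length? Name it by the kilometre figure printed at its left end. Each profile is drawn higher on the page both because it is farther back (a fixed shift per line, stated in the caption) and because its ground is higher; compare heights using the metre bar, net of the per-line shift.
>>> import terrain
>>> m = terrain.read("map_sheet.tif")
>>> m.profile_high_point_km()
0.7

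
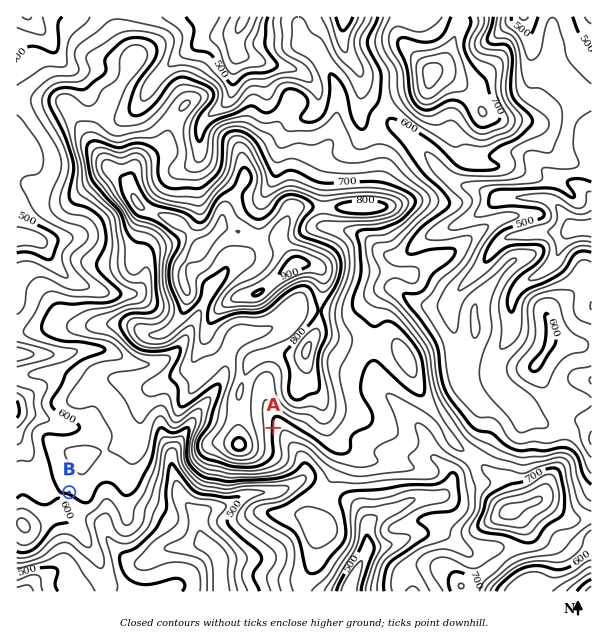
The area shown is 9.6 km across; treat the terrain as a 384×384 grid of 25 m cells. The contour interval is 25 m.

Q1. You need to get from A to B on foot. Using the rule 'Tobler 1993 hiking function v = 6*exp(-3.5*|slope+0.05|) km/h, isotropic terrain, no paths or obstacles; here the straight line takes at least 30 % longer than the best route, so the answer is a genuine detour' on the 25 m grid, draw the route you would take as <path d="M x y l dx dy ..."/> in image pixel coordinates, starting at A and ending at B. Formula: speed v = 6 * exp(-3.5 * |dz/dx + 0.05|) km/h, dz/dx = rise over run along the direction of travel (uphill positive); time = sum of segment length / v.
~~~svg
<path d="M273 428l-24-12-12 0-3-2-12 0-9-4-6 0-3-2-4 0-6 3-14 14-6 3-3 0-9-5-6 3-18 18-30 15-27 27-12 6"/>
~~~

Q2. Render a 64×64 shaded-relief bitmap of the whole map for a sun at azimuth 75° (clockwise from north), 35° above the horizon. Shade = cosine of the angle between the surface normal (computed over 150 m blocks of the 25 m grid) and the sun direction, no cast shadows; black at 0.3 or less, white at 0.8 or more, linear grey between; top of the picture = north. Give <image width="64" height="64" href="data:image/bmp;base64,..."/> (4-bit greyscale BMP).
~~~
<image width="64" height="64" href="data:image/bmp;base64,Qk12CAAAAAAAAHYAAAAoAAAAQAAAAEAAAAABAAQAAAAAAAAIAAATCwAAEwsAABAAAAAAAAAAAAAAABEREQAiIiIAMzMzAERERABVVVUAZmZmAHd3dwCIiIgAmZmZAKqqqgC7u7sAzMzMAN3d3QDu7u4A////AHZVd3dnmqmYiZrNpURVVWeavbUSNXhlVFnNy6mIiJqqh2Znd2iruZiIms2VNFVVZ4m9xyEkeGVVabu7uod3iaqHd3dmaLy6mIiazJVFZmVWebzKQSRnZWeaqJq6h2Z5qneJh2VqzKmYiZq8lUVmZUVoq8tyJGZmeaqXeJmHZomqeKqXVYzJmaqZqqp0RVVVRFiazaU1VWeJqXd3d3eImap5u5dXvJeKqpmql0NFVVVDV5rOtkVmZ4iGZndmaKqaq4m7l3rLZYq6maqFNEVVVURYm961NXd2d2RVZVV6qpmrmrqYm8lViruqu3RERVRVVnir3rZFd3d4dTNFV5qpiaqruZmqqGaLy6u6dVREVWd3iavNp3ZmeIiGMSR5mqqqqqqpmYiZZpq7zLhmVURXh3iJqruHiHd4iHUxJHmZq8zLmZiIeKl2irzchUVWZmh2VoiaqXd4iHd3VDNGeIis7tyZh4d4mXeKzdtSJEVmZmZlZ4mHd3iHdndURWd4d5zu3JmHd3iYd4rN2SATRFRFZ4dVZ2Z3d3dnmXRFd4l2e+7dmHd2eJiHib3XABNDRFeJqWRFZniIiImqdEaJmod63u6YZmZ4mYeJvtUAEzNGiavKU0VoiZmZqpdUaKqqmIi97odWZ4mYiIm+xQAEM1m8zMhCRomZmZmpdVebu7qZmJzeZVaIiJiHeL21AARUe93MlTNYmZmZmalle8u7upmYm81VaJiIh3d4u4ZABFaL3MpkRXmpmZmaqFaty6u6mZiKu0V4h3d3d3iqZoUSRYvMuFRWiqmZmqqWac3Km7qYiImqRFZmZ3d3eJlViEI1iruVRVabqZqqqXaL3bmauod3iZkzRFZ4h3d3iFR5czR6umM2d6y6qqqXZ73sqaupdmeJmURFZniHd3d4ZGmWM3q5UkeJvLqqqXZ63tuZqphmaJmZZmVmeId3d3h1V5lTarhDWIrduqqXZoz+yZqphlZ5mqp3d2Znd3eId3ZXiYRZqFRXjNyqqYZWrv65m6hlV5qqqniId3d4iIiHVVeJhkeYZEad26qZdme//aibp1VomqmYd3h3d3iId3ZURomXRoh1Ra7amZh2aM/9qJunZWeaqYhmZmd3d3UzRmU1eJhmiHZVrsqpmHZ63/2oiql2ZomZiFVVZnZmQgFGiGNZqYeId1Sdy6qYd5zv7KeKuoZVaJmZZmZmZmVCE2eahEmqiIiHZGvduql4re7bl3m7l0RoqplmZndmZlRGiHiXV6mHeIh1Wd26qYnO7cuGebunQ2m7qmZmeHd3dmmXVYhViHZomIZYzcqpmt7cuoZ6vKYzaruqZmaJiIh2eHUiWXRWZWmqhle9y6qr3cuqhnq8pjR6u6pmZ5qZmXZ2QgA6pjRmiruXRq3Lu7zLmqqGaby3RYqqqnd4qqmGVVUwAFvIRFeKu5dFndzMu5eKu6hnq7l2eJmZd4q6dlQzVkAAe7l1Z3eJl0Wt7cy5d5u6qoaKu6h2d4mImqdERUNYYAF6mZdndlaIeL7tzLqJqqqrqGeqqpdWeImqdEVlQ1hhAWiaqHd2VXmr3/7cupmZmavKdnmruVR4mqhVZmVDWHMSRpqpd3Zmerze7u26mYiZq8ymaKvMdXmZhlVmZTJHZCI1iqh3dmirzMzd25mqqZmavLmImsyniXdlVmZTIUZTI0Z4mImXac3Lu8yoeau6mYmry6mZq7mZZlVVZlMQE0IlioZ5mqdpzcuZmHZ4q7qqmImqmZmauohmVVZmUxABRWm8hGq7p1esuXZlVniruqqqmYmZmay4d2ZlVWZCAASKq7tzWruoVYu6dmd4m8zLuqu7qZmqzIVpZnZVVTAAKd3LqXNZu7hVi8uYiJq83dzMu8y6mZmoVZt3dlRDIAFs7bqZdEeay3aby5mZmqvMzdzLuqh3d3ZpqoiHUyEAJZztupl1NGndqJu6mZmZq7zMy6mHZmd4iJmHiIdTEAFYnO26qXUySe64mqqZmZmavMy5ZmZ3iaqYiHeId1MABImb7bq6hCFK7rmaqpmZiJrMy5ZWeJmruoeJmXd2UQAnqYrcqsyDEVvuuZmZmZmImry5ZFeZmquoeJqpd3ZAAmq5ibqazIISfO25iZiZqpiau5dVeHeJmZiJqpl3ZTEVm7mJmJrMgiSc3LqZmIm7mJqpdVZ3VoiamZqqmXZUIkeruZh3isyURpzKqpmYibuYmYZEaHVFiau6qrqZZlM0eZqqmHZovLhnirqJqpdouoiIZDV4dDabzcu7uplmQzaZmJq5dVaby6doqXeKqFi6h4dCJYlkR63ty6qpmWZDWKqHmrqFRXrN2maZdnq5V7uHZTEVmXZ5vu3KmZmZd1VpqXeKu5ZVes7sdYlmi7hXu4ZUMRWZiJrO7bmZmZl3dnmXZ3irp1abzex2iGerlVi7hUQgFZqqqs3tuZiJqod4mXZmZou6d5vN3IeIeJhUast0MyAWmru6ve65iJqqeImXVWZmerupmrzcmIdmZUWcyVMzITaavMu87smImqp4mYVFd2Z5vMy6q8yXVDNFaL2mMjI0aIm93Kvv2XiaqoiZZFd3Znm8zMqqzIVEM1eJzYMzM0eZiK3tus7IeJqqmZhVZ3d3iau8y6q7hUREWJrMczM0eal3jN3LzcdoqqqphmZ3d4iZqru6qruWQzRomsyDMzWKmHZ6ze7cpmiqqqhlZ3d3iZqqq6qZq6dCNGir3YQzNYmYdWm97+yWaKu7"/>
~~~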